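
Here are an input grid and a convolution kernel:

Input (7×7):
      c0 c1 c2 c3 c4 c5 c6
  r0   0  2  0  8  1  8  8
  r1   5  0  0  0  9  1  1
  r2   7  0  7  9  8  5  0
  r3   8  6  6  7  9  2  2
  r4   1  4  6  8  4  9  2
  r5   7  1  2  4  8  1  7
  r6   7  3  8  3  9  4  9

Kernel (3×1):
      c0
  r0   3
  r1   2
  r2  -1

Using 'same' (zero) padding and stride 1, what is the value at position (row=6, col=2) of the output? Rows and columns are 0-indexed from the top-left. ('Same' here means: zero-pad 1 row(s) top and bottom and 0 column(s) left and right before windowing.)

The receptive field on the zero-padded input at this output position is [2 / 8 / 0]. Elementwise product with the kernel and sum: 2·3 + 8·2 + 0·-1.

22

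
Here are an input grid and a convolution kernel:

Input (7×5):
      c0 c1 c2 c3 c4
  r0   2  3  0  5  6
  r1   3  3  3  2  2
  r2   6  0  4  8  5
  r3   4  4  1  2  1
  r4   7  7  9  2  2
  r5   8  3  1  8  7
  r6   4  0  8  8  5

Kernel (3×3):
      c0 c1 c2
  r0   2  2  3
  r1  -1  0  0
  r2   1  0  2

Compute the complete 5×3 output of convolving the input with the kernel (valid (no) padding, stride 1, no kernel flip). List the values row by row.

21 34 39
21 26 15
45 39 51
22 28 15
67 51 45

Output[0,0]: The receptive field on the input at this output position is [2 3 0 / 3 3 3 / 6 0 4]. Elementwise product with the kernel and sum: 2·2 + 3·2 + 0·3 + 3·-1 + 6·1 + 4·2.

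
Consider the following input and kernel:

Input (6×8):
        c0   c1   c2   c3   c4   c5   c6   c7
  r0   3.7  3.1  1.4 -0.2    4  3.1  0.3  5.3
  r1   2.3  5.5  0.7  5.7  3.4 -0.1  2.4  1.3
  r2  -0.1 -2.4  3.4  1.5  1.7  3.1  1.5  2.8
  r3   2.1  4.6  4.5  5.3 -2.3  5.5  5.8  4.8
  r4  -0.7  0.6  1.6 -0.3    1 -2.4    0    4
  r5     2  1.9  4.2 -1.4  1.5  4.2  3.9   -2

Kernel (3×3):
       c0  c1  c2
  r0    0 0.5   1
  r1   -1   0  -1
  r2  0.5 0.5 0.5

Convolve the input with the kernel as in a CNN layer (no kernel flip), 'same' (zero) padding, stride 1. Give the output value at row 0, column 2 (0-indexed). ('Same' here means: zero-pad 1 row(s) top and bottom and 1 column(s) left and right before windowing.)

3.05

The receptive field on the zero-padded input at this output position is [0 0 0 / 3.1 1.4 -0.2 / 5.5 0.7 5.7]. Elementwise product with the kernel and sum: 0·0.5 + 0·1 + 3.1·-1 + -0.2·-1 + 5.5·0.5 + 0.7·0.5 + 5.7·0.5.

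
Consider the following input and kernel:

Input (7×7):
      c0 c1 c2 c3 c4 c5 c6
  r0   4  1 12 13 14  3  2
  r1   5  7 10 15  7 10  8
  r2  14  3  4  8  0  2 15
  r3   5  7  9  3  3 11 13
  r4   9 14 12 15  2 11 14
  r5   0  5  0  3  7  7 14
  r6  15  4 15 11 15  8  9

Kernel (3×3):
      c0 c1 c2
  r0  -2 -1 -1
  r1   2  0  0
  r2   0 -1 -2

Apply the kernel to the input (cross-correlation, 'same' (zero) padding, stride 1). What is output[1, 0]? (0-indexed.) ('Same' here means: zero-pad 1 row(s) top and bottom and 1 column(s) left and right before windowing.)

-25

The receptive field on the zero-padded input at this output position is [0 4 1 / 0 5 7 / 0 14 3]. Elementwise product with the kernel and sum: 0·-2 + 4·-1 + 1·-1 + 0·2 + 14·-1 + 3·-2.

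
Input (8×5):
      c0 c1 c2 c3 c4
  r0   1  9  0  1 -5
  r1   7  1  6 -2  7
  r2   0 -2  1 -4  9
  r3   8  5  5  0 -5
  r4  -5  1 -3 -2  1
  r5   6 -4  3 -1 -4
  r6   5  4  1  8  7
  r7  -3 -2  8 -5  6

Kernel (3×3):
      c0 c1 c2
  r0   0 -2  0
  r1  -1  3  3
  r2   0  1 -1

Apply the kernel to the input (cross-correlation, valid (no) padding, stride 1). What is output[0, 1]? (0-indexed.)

16

The receptive field on the input at this output position is [9 0 1 / 1 6 -2 / -2 1 -4]. Elementwise product with the kernel and sum: 0·-2 + 1·-1 + 6·3 + -2·3 + 1·1 + -4·-1.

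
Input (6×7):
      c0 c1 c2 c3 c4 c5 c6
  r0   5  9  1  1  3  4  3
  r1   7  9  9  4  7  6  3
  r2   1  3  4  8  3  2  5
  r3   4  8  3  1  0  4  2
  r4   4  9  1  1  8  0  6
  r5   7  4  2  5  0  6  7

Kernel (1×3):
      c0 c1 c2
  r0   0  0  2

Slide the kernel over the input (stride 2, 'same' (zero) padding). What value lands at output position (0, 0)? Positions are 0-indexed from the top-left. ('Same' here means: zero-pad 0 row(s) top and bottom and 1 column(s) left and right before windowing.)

The receptive field on the zero-padded input at this output position is [0 5 9]. Elementwise product with the kernel and sum: 9·2.

18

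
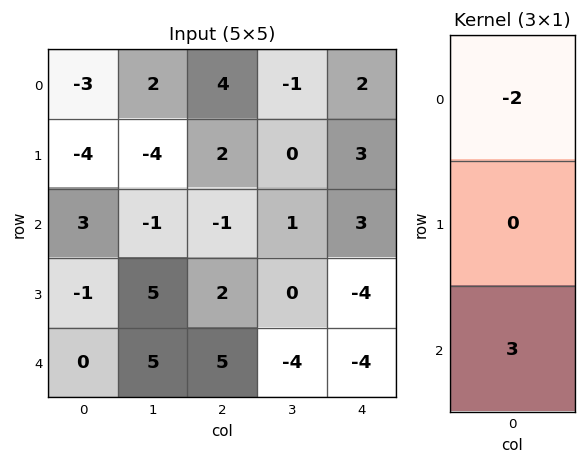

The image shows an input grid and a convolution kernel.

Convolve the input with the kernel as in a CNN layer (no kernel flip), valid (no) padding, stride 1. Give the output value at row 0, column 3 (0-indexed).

5

The receptive field on the input at this output position is [-1 / 0 / 1]. Elementwise product with the kernel and sum: -1·-2 + 1·3.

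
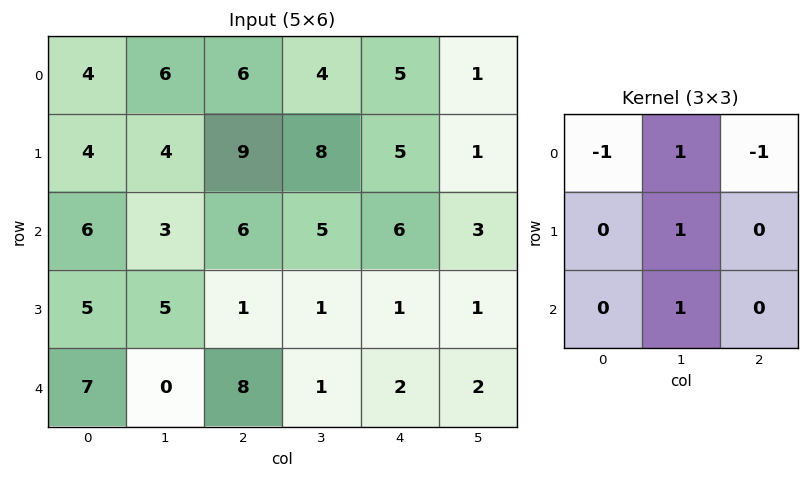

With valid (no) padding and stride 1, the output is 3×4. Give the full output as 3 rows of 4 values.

3 11 6 11
-1 4 0 3
-4 7 -5 1

Output[0,0]: The receptive field on the input at this output position is [4 6 6 / 4 4 9 / 6 3 6]. Elementwise product with the kernel and sum: 4·-1 + 6·1 + 6·-1 + 4·1 + 3·1.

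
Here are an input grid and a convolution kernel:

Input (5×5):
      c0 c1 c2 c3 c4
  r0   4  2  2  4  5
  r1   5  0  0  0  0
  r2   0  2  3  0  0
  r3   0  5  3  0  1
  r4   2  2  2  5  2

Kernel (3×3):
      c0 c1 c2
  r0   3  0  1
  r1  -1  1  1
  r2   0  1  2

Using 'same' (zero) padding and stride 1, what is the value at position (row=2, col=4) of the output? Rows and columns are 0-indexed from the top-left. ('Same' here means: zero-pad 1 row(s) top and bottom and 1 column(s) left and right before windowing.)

The receptive field on the zero-padded input at this output position is [0 0 0 / 0 0 0 / 0 1 0]. Elementwise product with the kernel and sum: 0·3 + 0·1 + 0·-1 + 0·1 + 0·1 + 1·1 + 0·2.

1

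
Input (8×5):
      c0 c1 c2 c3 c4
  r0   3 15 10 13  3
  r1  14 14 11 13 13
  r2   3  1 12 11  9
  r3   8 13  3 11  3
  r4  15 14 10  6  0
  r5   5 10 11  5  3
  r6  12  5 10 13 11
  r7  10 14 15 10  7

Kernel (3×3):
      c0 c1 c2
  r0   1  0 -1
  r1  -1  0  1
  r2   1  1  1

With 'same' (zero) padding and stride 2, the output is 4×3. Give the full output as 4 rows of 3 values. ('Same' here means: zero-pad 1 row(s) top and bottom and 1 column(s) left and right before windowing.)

43 36 13
8 38 16
16 20 13
19 52 9

Output[0,0]: The receptive field on the zero-padded input at this output position is [0 0 0 / 0 3 15 / 0 14 14]. Elementwise product with the kernel and sum: 0·1 + 0·-1 + 0·-1 + 15·1 + 0·1 + 14·1 + 14·1.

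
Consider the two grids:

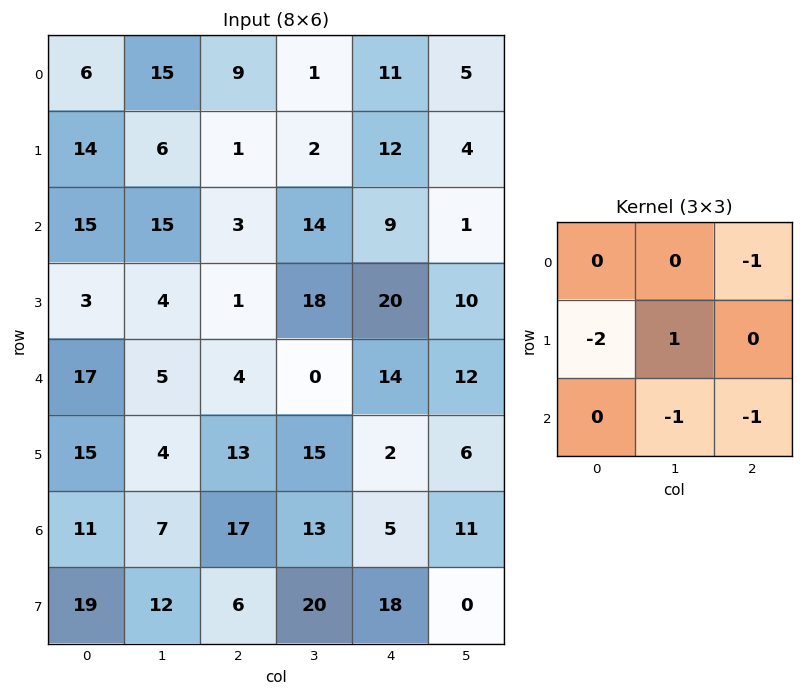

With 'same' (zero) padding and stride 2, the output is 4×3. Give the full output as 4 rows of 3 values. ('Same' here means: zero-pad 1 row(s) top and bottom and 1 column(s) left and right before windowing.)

Output[0,0]: The receptive field on the zero-padded input at this output position is [0 0 0 / 0 6 15 / 0 14 6]. Elementwise product with the kernel and sum: 0·-1 + 0·-2 + 6·1 + 14·-1 + 6·-1.
Output[0,1]: The receptive field on the zero-padded input at this output position is [0 0 0 / 15 9 1 / 6 1 2]. Elementwise product with the kernel and sum: 0·-1 + 15·-2 + 9·1 + 1·-1 + 2·-1.

-14 -24 -7
2 -48 -53
-6 -52 -4
-24 -38 -45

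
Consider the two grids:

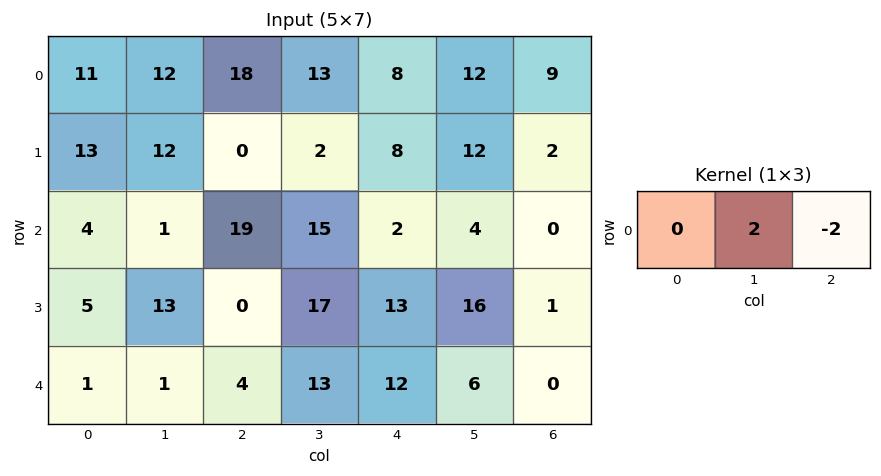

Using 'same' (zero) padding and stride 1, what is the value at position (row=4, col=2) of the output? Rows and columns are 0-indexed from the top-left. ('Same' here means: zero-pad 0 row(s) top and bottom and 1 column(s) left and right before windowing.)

-18

The receptive field on the zero-padded input at this output position is [1 4 13]. Elementwise product with the kernel and sum: 4·2 + 13·-2.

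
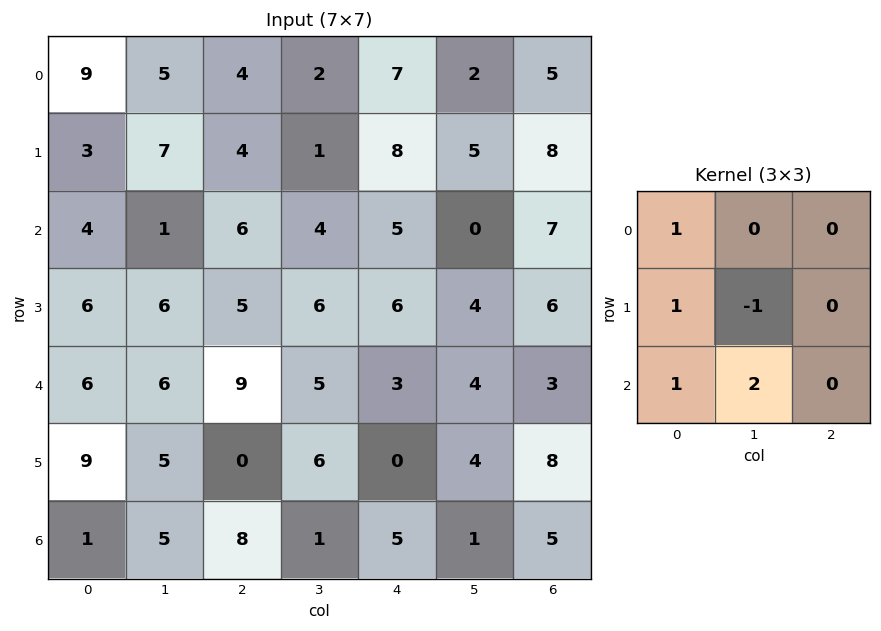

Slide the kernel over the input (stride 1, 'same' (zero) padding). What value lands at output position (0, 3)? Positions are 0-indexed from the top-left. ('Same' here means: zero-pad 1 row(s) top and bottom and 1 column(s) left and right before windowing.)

8

The receptive field on the zero-padded input at this output position is [0 0 0 / 4 2 7 / 4 1 8]. Elementwise product with the kernel and sum: 0·1 + 4·1 + 2·-1 + 4·1 + 1·2.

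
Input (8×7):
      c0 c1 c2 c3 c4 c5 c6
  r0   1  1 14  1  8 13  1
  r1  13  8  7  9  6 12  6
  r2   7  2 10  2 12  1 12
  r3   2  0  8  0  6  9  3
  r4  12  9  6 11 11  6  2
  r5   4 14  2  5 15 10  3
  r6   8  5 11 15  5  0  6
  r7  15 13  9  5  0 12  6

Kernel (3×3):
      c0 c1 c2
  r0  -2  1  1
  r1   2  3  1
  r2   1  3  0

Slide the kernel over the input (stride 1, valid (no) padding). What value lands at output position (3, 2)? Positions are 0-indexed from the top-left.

The receptive field on the input at this output position is [8 0 6 / 6 11 11 / 2 5 15]. Elementwise product with the kernel and sum: 8·-2 + 0·1 + 6·1 + 6·2 + 11·3 + 11·1 + 2·1 + 5·3.

63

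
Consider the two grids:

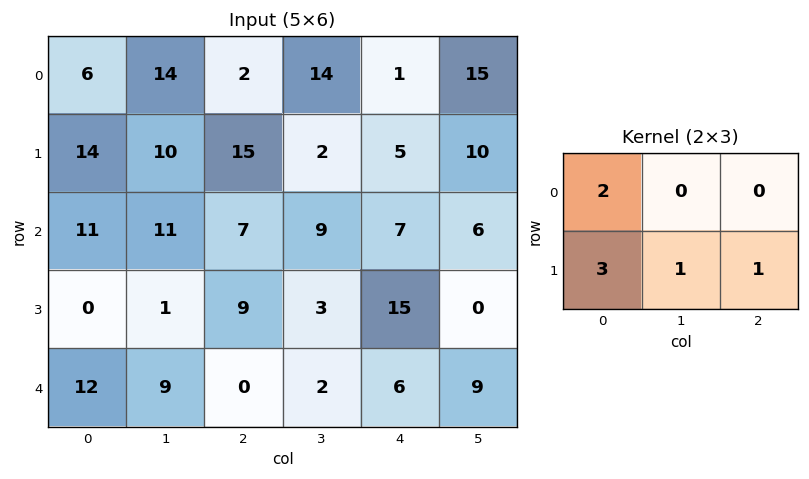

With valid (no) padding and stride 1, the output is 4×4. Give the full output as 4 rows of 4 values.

Output[0,0]: The receptive field on the input at this output position is [6 14 2 / 14 10 15]. Elementwise product with the kernel and sum: 6·2 + 14·3 + 10·1 + 15·1.
Output[0,1]: The receptive field on the input at this output position is [14 2 14 / 10 15 2]. Elementwise product with the kernel and sum: 14·2 + 10·3 + 15·1 + 2·1.

79 75 56 49
79 69 67 44
32 37 59 42
45 31 26 27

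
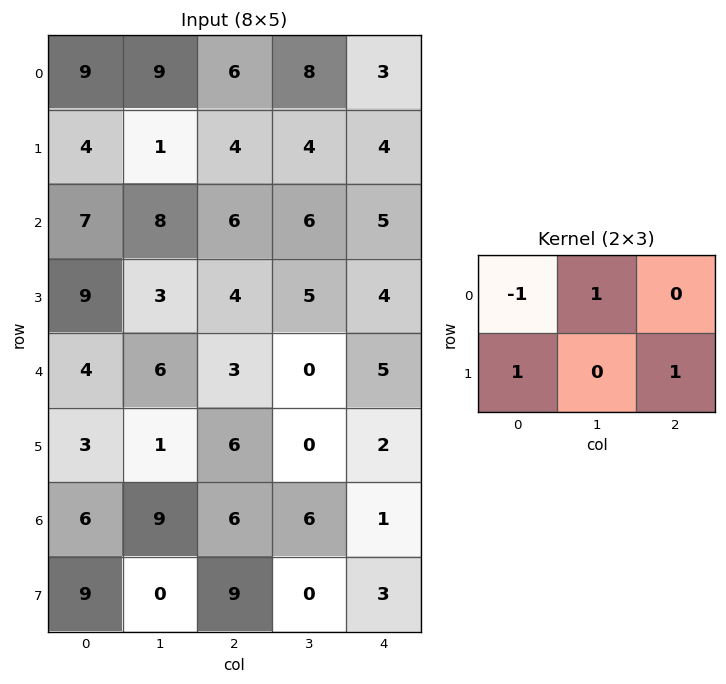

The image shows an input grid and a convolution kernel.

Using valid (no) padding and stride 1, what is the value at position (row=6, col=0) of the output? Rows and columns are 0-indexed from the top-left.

21

The receptive field on the input at this output position is [6 9 6 / 9 0 9]. Elementwise product with the kernel and sum: 6·-1 + 9·1 + 9·1 + 9·1.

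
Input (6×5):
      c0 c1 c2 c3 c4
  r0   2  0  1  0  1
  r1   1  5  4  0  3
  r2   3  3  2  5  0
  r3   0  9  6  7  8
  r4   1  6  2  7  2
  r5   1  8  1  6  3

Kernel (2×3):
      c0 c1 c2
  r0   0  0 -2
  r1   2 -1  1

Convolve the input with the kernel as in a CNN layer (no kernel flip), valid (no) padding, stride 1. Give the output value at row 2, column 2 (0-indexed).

13

The receptive field on the input at this output position is [2 5 0 / 6 7 8]. Elementwise product with the kernel and sum: 0·-2 + 6·2 + 7·-1 + 8·1.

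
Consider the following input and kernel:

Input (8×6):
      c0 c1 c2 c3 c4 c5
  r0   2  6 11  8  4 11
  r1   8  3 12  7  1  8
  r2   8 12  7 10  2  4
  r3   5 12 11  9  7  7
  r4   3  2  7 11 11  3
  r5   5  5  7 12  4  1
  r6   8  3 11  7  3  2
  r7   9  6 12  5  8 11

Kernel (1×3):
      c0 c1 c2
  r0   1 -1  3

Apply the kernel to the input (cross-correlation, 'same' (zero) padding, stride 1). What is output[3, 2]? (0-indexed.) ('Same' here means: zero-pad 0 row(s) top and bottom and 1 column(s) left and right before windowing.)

28

The receptive field on the zero-padded input at this output position is [12 11 9]. Elementwise product with the kernel and sum: 12·1 + 11·-1 + 9·3.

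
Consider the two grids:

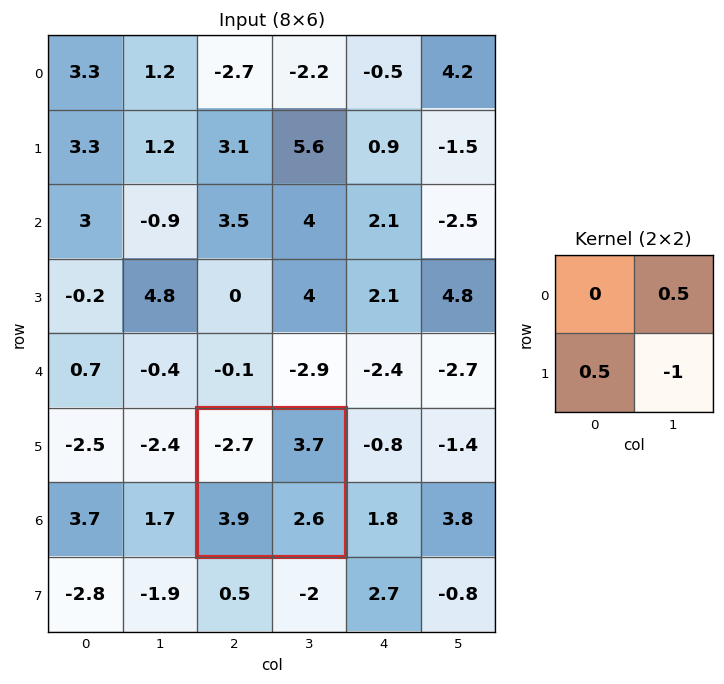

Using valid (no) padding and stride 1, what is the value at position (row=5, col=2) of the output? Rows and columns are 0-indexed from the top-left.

1.2

The receptive field on the input at this output position is [-2.7 3.7 / 3.9 2.6]. Elementwise product with the kernel and sum: 3.7·0.5 + 3.9·0.5 + 2.6·-1.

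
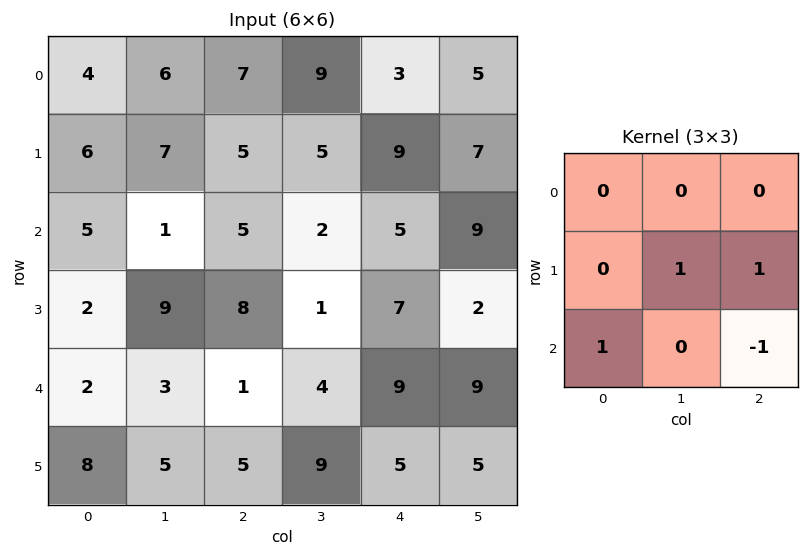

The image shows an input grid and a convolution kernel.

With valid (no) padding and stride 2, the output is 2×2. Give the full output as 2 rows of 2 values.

Output[0,0]: The receptive field on the input at this output position is [4 6 7 / 6 7 5 / 5 1 5]. Elementwise product with the kernel and sum: 7·1 + 5·1 + 5·1 + 5·-1.
Output[0,1]: The receptive field on the input at this output position is [7 9 3 / 5 5 9 / 5 2 5]. Elementwise product with the kernel and sum: 5·1 + 9·1 + 5·1 + 5·-1.

12 14
18 0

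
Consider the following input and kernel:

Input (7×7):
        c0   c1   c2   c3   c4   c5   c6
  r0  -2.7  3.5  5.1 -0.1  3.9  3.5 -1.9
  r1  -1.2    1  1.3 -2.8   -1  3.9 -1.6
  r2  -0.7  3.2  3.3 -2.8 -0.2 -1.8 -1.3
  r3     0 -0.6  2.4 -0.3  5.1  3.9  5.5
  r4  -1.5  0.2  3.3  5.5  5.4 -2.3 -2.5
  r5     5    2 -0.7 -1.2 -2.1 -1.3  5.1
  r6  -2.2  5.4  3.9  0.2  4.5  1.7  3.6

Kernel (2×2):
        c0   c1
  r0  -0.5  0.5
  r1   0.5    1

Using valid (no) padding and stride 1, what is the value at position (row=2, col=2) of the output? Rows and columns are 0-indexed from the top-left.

The receptive field on the input at this output position is [3.3 -2.8 / 2.4 -0.3]. Elementwise product with the kernel and sum: 3.3·-0.5 + -2.8·0.5 + 2.4·0.5 + -0.3·1.

-2.15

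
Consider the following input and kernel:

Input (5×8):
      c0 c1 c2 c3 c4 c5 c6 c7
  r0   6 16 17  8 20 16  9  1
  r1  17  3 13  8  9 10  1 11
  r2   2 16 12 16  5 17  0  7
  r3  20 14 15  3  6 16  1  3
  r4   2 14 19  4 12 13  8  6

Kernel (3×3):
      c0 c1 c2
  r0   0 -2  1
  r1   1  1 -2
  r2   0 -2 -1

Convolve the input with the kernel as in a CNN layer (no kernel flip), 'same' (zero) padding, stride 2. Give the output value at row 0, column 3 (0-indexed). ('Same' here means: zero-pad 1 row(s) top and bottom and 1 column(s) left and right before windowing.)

The receptive field on the zero-padded input at this output position is [0 0 0 / 16 9 1 / 10 1 11]. Elementwise product with the kernel and sum: 0·-2 + 0·1 + 16·1 + 9·1 + 1·-2 + 1·-2 + 11·-1.

10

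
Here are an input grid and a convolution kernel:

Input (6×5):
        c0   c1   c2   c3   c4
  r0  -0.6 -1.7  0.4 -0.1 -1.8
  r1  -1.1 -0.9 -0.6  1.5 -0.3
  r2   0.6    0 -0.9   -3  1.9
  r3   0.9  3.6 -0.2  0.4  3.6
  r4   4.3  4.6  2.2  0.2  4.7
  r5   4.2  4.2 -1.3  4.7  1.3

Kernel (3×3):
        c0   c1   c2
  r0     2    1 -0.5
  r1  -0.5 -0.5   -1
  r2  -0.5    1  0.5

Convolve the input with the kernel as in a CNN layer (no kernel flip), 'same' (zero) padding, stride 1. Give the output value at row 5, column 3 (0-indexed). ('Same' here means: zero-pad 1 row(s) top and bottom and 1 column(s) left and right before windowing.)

-0.75

The receptive field on the zero-padded input at this output position is [2.2 0.2 4.7 / -1.3 4.7 1.3 / 0 0 0]. Elementwise product with the kernel and sum: 2.2·2 + 0.2·1 + 4.7·-0.5 + -1.3·-0.5 + 4.7·-0.5 + 1.3·-1 + 0·-0.5 + 0·1 + 0·0.5.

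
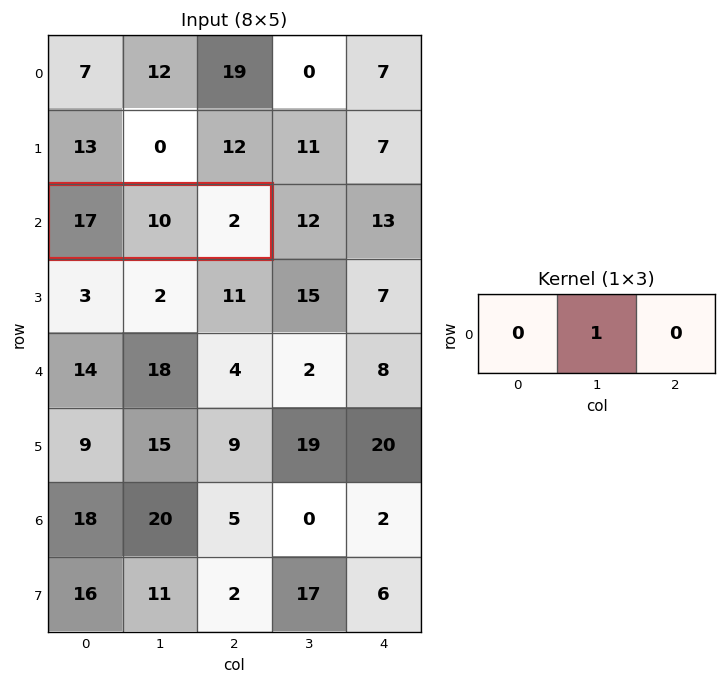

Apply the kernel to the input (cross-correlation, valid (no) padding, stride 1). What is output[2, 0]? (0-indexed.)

10

The receptive field on the input at this output position is [17 10 2]. Elementwise product with the kernel and sum: 10·1.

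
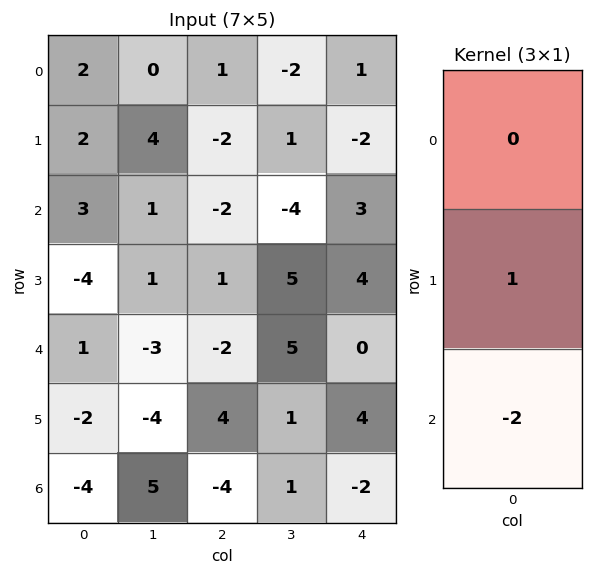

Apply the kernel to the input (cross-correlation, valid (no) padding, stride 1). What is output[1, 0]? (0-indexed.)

The receptive field on the input at this output position is [2 / 3 / -4]. Elementwise product with the kernel and sum: 3·1 + -4·-2.

11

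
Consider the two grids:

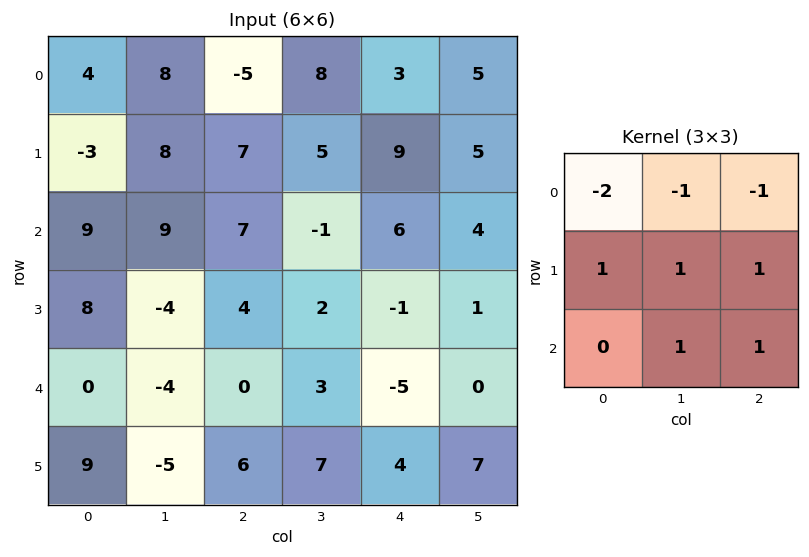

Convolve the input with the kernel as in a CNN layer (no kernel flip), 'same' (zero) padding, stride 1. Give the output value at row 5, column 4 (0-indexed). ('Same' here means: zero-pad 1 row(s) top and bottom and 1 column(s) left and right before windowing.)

The receptive field on the zero-padded input at this output position is [3 -5 0 / 7 4 7 / 0 0 0]. Elementwise product with the kernel and sum: 3·-2 + -5·-1 + 0·-1 + 7·1 + 4·1 + 7·1 + 0·1 + 0·1.

17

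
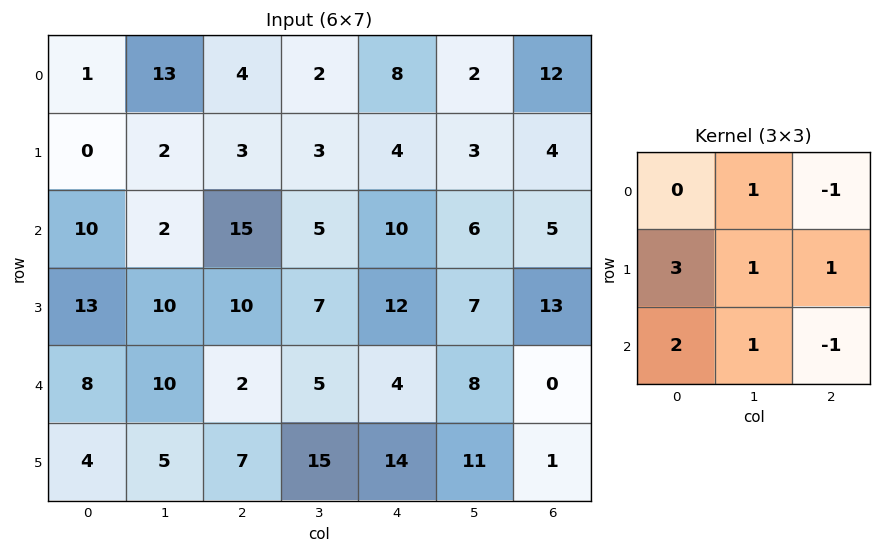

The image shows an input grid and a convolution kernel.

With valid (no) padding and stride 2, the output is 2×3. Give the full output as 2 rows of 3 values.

21 35 30
70 49 73

Output[0,0]: The receptive field on the input at this output position is [1 13 4 / 0 2 3 / 10 2 15]. Elementwise product with the kernel and sum: 13·1 + 4·-1 + 0·3 + 2·1 + 3·1 + 10·2 + 2·1 + 15·-1.
Output[0,1]: The receptive field on the input at this output position is [4 2 8 / 3 3 4 / 15 5 10]. Elementwise product with the kernel and sum: 2·1 + 8·-1 + 3·3 + 3·1 + 4·1 + 15·2 + 5·1 + 10·-1.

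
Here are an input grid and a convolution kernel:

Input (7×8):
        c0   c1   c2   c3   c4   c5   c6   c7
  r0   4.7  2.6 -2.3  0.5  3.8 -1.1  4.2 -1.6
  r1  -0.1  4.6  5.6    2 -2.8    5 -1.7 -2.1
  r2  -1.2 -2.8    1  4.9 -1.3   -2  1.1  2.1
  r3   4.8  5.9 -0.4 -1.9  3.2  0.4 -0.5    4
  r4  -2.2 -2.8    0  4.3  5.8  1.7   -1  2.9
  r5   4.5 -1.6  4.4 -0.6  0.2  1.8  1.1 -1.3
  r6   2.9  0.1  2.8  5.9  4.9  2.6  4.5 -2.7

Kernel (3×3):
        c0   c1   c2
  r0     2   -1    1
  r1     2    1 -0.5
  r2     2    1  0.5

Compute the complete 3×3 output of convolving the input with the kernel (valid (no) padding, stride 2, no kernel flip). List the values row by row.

Output[0,0]: The receptive field on the input at this output position is [4.7 2.6 -2.3 / -0.1 4.6 5.6 / -1.2 -2.8 1]. Elementwise product with the kernel and sum: 4.7·2 + 2.6·-1 + -2.3·1 + -0.1·2 + 4.6·1 + 5.6·-0.5 + -1.2·2 + -2.8·1 + 1·0.5.

1.4 19.55 9.1
9.9 -1.3 20.35
10.9 23.55 25.2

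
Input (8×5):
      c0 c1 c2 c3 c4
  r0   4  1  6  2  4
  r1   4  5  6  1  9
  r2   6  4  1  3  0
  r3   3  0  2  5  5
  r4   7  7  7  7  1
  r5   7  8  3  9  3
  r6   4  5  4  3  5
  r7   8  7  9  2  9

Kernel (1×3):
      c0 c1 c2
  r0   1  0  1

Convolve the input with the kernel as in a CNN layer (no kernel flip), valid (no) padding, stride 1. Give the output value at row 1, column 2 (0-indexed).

15

The receptive field on the input at this output position is [6 1 9]. Elementwise product with the kernel and sum: 6·1 + 9·1.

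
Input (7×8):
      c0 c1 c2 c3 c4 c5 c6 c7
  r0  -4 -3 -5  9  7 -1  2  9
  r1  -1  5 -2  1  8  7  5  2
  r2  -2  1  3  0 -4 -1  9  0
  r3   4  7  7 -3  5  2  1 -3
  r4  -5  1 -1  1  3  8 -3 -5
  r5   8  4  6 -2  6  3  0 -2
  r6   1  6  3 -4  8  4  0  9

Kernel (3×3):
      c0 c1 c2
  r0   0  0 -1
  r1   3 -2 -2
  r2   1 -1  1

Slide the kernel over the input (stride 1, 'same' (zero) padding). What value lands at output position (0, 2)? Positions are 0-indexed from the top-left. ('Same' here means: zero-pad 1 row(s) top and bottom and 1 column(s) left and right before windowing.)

The receptive field on the zero-padded input at this output position is [0 0 0 / -3 -5 9 / 5 -2 1]. Elementwise product with the kernel and sum: 0·-1 + -3·3 + -5·-2 + 9·-2 + 5·1 + -2·-1 + 1·1.

-9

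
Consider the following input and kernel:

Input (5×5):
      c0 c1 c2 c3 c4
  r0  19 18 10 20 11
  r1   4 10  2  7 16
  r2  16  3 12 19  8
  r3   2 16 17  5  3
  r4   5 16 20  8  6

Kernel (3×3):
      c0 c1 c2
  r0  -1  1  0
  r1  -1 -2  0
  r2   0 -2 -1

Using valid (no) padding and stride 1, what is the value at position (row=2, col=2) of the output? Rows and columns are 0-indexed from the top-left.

The receptive field on the input at this output position is [12 19 8 / 17 5 3 / 20 8 6]. Elementwise product with the kernel and sum: 12·-1 + 19·1 + 17·-1 + 5·-2 + 8·-2 + 6·-1.

-42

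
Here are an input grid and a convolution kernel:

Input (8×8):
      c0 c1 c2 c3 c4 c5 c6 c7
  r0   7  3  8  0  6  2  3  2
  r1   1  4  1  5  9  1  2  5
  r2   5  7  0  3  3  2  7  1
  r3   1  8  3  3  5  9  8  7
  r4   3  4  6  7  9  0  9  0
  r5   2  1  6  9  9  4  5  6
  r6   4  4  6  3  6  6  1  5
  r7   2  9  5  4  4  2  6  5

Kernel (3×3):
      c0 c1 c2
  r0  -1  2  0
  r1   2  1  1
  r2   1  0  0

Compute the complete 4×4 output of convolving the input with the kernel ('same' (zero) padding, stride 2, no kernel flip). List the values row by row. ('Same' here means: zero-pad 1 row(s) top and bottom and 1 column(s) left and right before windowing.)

Output[0,0]: The receptive field on the zero-padded input at this output position is [0 0 0 / 0 7 3 / 0 1 4]. Elementwise product with the kernel and sum: 0·-1 + 0·2 + 0·2 + 7·1 + 3·1 + 0·1.

10 18 13 10
14 23 27 24
9 20 39 20
12 37 31 26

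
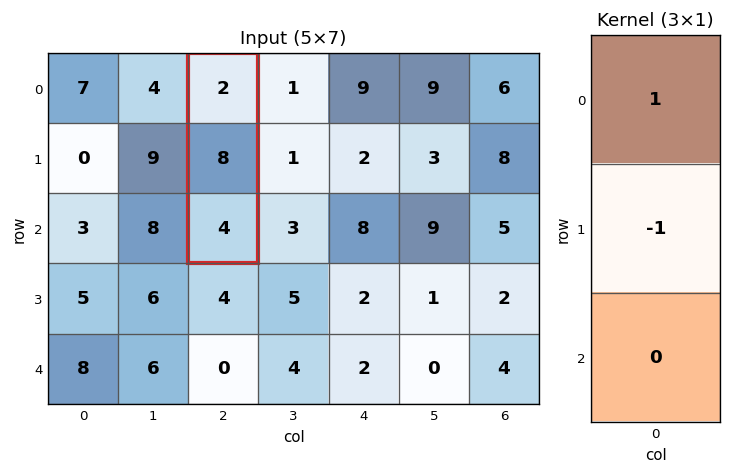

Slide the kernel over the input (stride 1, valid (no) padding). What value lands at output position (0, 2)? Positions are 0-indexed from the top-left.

-6

The receptive field on the input at this output position is [2 / 8 / 4]. Elementwise product with the kernel and sum: 2·1 + 8·-1.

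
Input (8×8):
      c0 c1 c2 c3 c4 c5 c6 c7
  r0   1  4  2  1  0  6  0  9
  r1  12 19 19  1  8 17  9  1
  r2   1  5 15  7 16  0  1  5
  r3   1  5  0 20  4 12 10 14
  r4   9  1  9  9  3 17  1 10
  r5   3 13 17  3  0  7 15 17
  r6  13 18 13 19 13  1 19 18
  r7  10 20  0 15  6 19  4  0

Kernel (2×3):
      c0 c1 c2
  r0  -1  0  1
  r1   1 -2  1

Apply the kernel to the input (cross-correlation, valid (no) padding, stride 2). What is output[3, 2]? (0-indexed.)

-22

The receptive field on the input at this output position is [13 1 19 / 6 19 4]. Elementwise product with the kernel and sum: 13·-1 + 19·1 + 6·1 + 19·-2 + 4·1.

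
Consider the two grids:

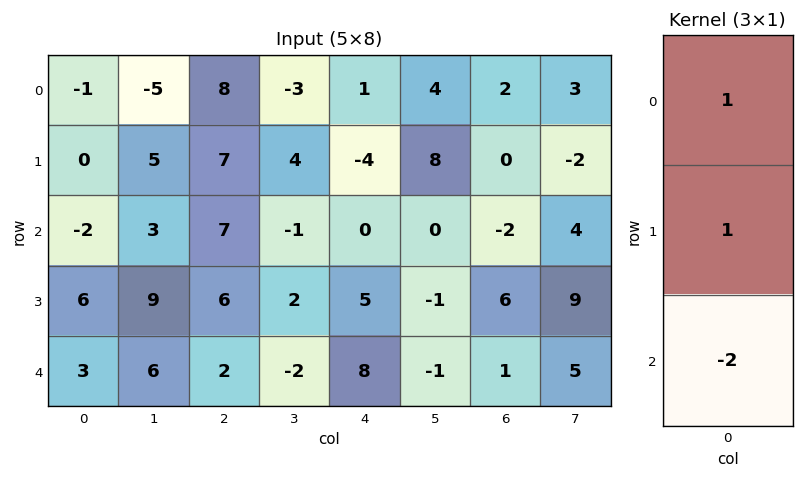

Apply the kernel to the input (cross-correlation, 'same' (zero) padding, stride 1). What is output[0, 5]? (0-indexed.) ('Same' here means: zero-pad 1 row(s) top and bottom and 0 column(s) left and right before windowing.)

The receptive field on the zero-padded input at this output position is [0 / 4 / 8]. Elementwise product with the kernel and sum: 0·1 + 4·1 + 8·-2.

-12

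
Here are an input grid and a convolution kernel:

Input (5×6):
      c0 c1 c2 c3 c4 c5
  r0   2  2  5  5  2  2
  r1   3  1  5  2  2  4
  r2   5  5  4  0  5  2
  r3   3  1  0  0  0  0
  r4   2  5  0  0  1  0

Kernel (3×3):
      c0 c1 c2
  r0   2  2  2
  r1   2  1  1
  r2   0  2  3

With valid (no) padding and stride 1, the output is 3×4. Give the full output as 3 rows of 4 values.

52 41 53 44
39 30 31 23
45 20 21 16

Output[0,0]: The receptive field on the input at this output position is [2 2 5 / 3 1 5 / 5 5 4]. Elementwise product with the kernel and sum: 2·2 + 2·2 + 5·2 + 3·2 + 1·1 + 5·1 + 5·2 + 4·3.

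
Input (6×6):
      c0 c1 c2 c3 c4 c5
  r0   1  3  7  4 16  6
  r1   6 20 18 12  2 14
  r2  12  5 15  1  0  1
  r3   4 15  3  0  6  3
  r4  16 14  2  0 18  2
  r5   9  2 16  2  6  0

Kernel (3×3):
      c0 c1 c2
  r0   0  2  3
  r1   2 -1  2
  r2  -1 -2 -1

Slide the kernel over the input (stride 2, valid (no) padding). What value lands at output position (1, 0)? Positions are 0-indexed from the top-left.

8

The receptive field on the input at this output position is [12 5 15 / 4 15 3 / 16 14 2]. Elementwise product with the kernel and sum: 5·2 + 15·3 + 4·2 + 15·-1 + 3·2 + 16·-1 + 14·-2 + 2·-1.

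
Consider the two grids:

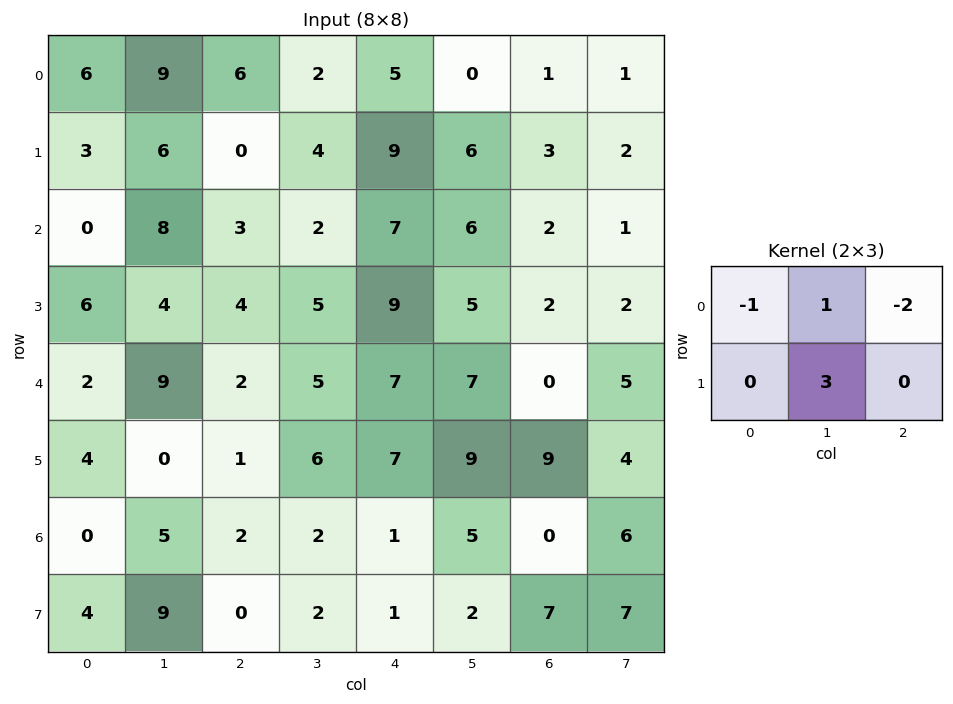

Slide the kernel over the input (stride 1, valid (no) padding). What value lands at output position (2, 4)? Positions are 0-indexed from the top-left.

10

The receptive field on the input at this output position is [7 6 2 / 9 5 2]. Elementwise product with the kernel and sum: 7·-1 + 6·1 + 2·-2 + 5·3.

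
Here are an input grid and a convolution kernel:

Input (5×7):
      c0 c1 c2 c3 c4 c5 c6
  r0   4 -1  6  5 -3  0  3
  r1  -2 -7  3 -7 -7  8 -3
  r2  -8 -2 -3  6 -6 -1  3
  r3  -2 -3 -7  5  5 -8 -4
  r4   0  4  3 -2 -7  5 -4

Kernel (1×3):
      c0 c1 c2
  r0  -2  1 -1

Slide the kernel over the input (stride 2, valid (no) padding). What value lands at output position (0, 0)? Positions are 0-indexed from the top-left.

The receptive field on the input at this output position is [4 -1 6]. Elementwise product with the kernel and sum: 4·-2 + -1·1 + 6·-1.

-15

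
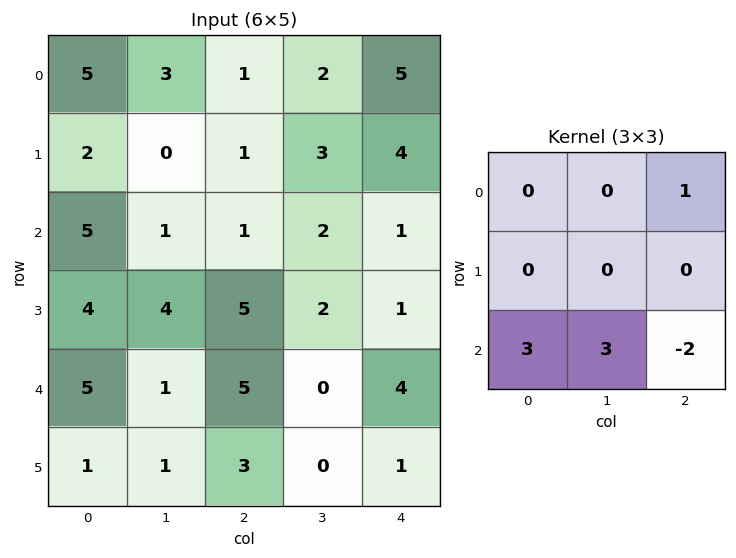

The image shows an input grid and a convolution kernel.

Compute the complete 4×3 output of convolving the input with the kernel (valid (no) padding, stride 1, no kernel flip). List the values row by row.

17 4 12
15 26 23
9 20 8
5 14 8

Output[0,0]: The receptive field on the input at this output position is [5 3 1 / 2 0 1 / 5 1 1]. Elementwise product with the kernel and sum: 1·1 + 5·3 + 1·3 + 1·-2.
Output[0,1]: The receptive field on the input at this output position is [3 1 2 / 0 1 3 / 1 1 2]. Elementwise product with the kernel and sum: 2·1 + 1·3 + 1·3 + 2·-2.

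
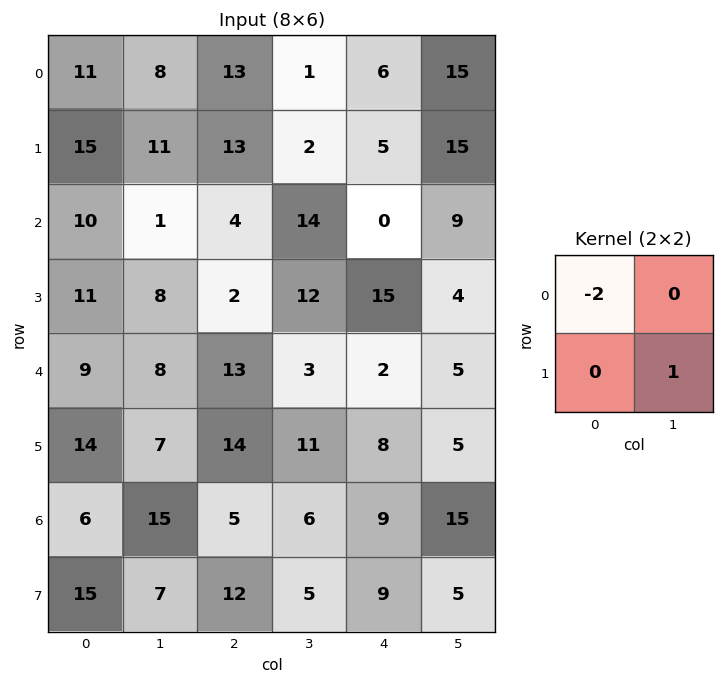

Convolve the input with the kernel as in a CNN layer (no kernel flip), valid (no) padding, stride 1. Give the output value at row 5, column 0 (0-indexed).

-13

The receptive field on the input at this output position is [14 7 / 6 15]. Elementwise product with the kernel and sum: 14·-2 + 15·1.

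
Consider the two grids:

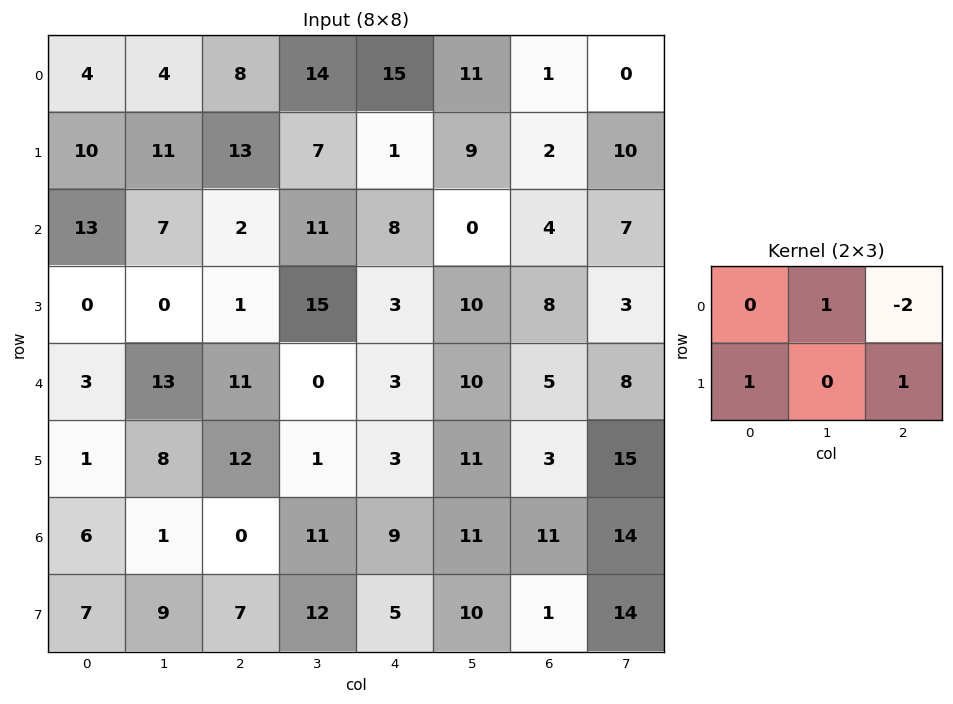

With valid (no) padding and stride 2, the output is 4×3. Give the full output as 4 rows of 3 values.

11 -2 12
4 -1 3
4 9 6
15 5 -5

Output[0,0]: The receptive field on the input at this output position is [4 4 8 / 10 11 13]. Elementwise product with the kernel and sum: 4·1 + 8·-2 + 10·1 + 13·1.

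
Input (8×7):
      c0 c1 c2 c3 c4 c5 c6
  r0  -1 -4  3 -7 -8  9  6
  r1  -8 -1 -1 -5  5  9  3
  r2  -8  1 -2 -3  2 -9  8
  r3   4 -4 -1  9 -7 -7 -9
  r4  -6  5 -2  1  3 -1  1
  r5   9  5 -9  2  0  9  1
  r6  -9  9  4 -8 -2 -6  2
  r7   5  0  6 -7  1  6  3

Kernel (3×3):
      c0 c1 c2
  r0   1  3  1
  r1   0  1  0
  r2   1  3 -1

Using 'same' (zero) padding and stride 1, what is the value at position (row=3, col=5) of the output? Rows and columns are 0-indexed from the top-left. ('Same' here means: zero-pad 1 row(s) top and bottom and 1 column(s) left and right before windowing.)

The receptive field on the zero-padded input at this output position is [2 -9 8 / -7 -7 -9 / 3 -1 1]. Elementwise product with the kernel and sum: 2·1 + -9·3 + 8·1 + -7·1 + 3·1 + -1·3 + 1·-1.

-25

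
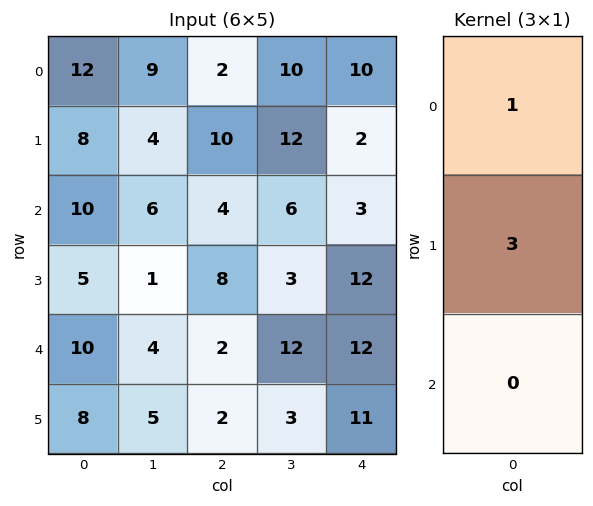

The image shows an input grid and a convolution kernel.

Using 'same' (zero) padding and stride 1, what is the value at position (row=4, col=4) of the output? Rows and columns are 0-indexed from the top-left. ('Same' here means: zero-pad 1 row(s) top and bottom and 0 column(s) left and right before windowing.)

48

The receptive field on the zero-padded input at this output position is [12 / 12 / 11]. Elementwise product with the kernel and sum: 12·1 + 12·3.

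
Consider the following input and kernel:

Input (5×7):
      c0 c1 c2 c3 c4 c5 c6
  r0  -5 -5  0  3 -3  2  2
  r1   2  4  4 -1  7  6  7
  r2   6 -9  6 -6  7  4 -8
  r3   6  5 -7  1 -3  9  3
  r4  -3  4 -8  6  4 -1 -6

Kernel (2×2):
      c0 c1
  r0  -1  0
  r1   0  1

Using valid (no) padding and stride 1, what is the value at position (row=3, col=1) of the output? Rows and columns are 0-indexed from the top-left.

The receptive field on the input at this output position is [5 -7 / 4 -8]. Elementwise product with the kernel and sum: 5·-1 + -8·1.

-13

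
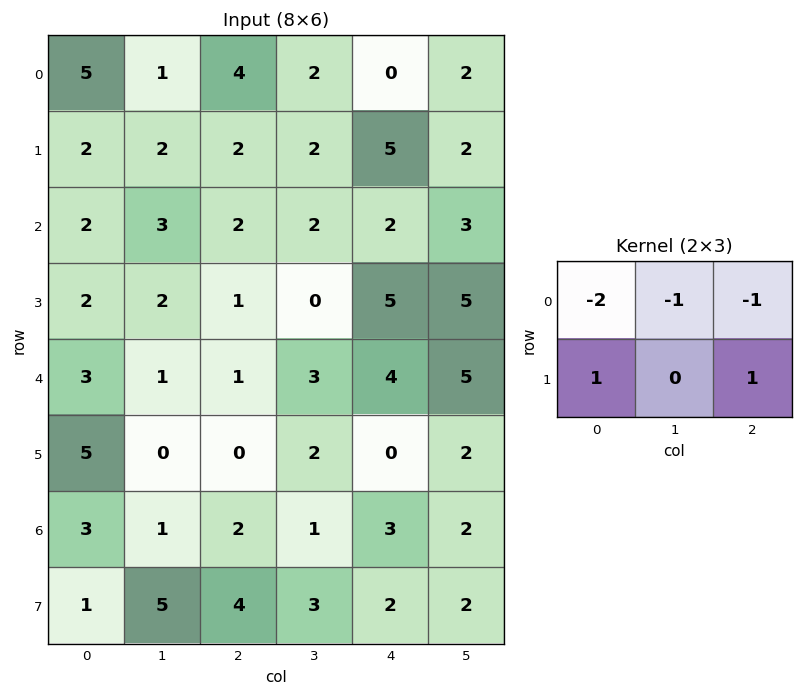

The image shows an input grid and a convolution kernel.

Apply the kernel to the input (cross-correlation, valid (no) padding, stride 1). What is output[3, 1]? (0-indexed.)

-1

The receptive field on the input at this output position is [2 1 0 / 1 1 3]. Elementwise product with the kernel and sum: 2·-2 + 1·-1 + 0·-1 + 1·1 + 3·1.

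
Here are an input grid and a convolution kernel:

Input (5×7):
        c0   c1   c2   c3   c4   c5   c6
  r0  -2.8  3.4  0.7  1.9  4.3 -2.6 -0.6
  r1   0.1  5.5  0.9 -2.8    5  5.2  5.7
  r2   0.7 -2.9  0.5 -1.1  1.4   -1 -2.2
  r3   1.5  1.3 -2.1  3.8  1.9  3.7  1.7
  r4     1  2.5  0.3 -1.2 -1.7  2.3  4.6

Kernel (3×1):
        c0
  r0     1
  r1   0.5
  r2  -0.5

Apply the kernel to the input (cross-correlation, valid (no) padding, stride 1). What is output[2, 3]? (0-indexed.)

The receptive field on the input at this output position is [-1.1 / 3.8 / -1.2]. Elementwise product with the kernel and sum: -1.1·1 + 3.8·0.5 + -1.2·-0.5.

1.4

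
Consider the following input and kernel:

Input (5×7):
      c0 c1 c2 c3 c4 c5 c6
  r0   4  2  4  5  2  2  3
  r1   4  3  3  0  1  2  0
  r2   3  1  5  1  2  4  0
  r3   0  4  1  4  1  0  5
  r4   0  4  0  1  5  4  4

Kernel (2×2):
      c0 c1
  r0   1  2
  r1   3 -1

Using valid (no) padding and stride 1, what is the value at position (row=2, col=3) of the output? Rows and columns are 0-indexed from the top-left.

16

The receptive field on the input at this output position is [1 2 / 4 1]. Elementwise product with the kernel and sum: 1·1 + 2·2 + 4·3 + 1·-1.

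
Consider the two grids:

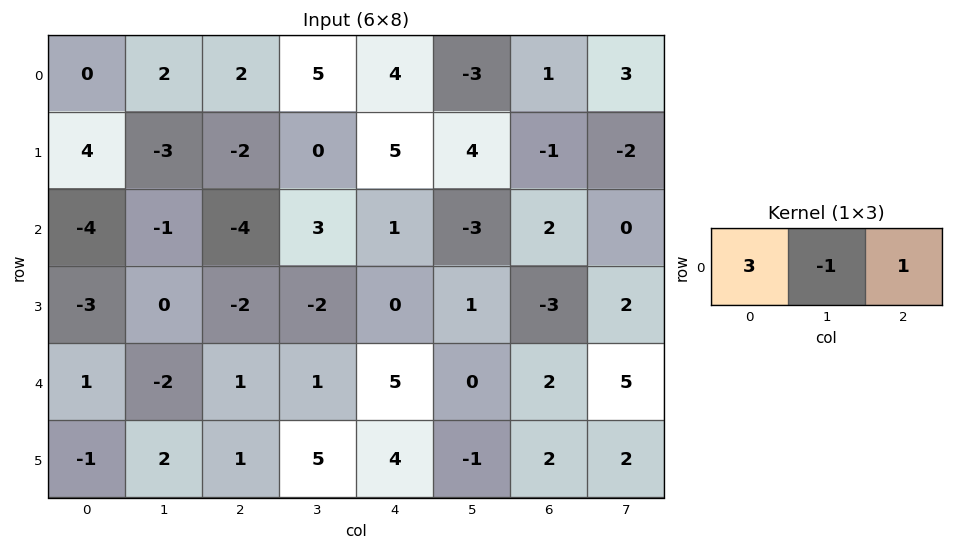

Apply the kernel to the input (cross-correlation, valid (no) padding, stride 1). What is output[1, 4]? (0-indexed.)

The receptive field on the input at this output position is [5 4 -1]. Elementwise product with the kernel and sum: 5·3 + 4·-1 + -1·1.

10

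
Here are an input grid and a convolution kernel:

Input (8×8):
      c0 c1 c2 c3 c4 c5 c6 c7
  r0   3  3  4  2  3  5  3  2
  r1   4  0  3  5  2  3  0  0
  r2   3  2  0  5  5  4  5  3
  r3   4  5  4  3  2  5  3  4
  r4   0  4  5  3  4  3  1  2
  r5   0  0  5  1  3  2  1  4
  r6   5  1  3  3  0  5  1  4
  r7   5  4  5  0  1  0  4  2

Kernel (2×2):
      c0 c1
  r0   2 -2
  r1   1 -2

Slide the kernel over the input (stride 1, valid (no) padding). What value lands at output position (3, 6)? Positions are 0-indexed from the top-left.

-5

The receptive field on the input at this output position is [3 4 / 1 2]. Elementwise product with the kernel and sum: 3·2 + 4·-2 + 1·1 + 2·-2.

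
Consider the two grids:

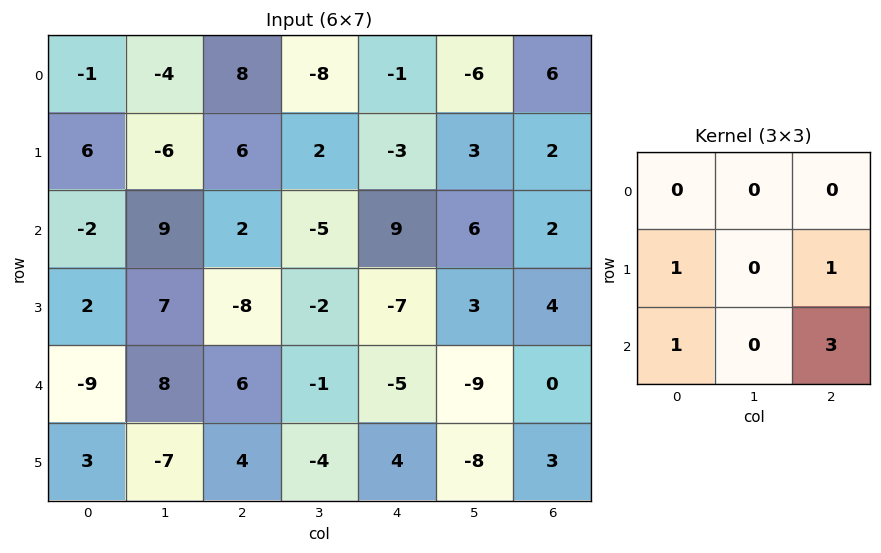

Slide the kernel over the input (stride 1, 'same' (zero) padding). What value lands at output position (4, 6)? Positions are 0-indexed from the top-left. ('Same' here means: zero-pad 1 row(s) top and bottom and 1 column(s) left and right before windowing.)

-17

The receptive field on the zero-padded input at this output position is [3 4 0 / -9 0 0 / -8 3 0]. Elementwise product with the kernel and sum: -9·1 + 0·1 + -8·1 + 0·3.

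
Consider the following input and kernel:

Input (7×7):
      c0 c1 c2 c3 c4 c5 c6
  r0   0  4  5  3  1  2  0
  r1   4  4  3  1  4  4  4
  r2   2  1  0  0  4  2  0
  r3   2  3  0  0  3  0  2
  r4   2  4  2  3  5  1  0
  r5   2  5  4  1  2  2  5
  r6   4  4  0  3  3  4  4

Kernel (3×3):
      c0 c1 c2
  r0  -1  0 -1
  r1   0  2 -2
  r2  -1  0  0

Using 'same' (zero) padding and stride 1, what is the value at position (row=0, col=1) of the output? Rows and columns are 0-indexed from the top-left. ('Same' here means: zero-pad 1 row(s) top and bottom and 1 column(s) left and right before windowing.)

-6

The receptive field on the zero-padded input at this output position is [0 0 0 / 0 4 5 / 4 4 3]. Elementwise product with the kernel and sum: 0·-1 + 0·-1 + 4·2 + 5·-2 + 4·-1.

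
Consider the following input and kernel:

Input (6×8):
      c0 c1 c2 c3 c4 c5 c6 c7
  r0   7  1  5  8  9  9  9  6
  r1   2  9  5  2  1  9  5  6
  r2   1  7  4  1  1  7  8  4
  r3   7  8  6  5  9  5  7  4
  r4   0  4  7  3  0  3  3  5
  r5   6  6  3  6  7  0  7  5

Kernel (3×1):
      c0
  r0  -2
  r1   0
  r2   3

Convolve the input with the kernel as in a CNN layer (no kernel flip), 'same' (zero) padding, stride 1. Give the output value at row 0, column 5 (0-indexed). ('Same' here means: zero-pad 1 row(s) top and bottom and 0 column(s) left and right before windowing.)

27

The receptive field on the zero-padded input at this output position is [0 / 9 / 9]. Elementwise product with the kernel and sum: 0·-2 + 9·3.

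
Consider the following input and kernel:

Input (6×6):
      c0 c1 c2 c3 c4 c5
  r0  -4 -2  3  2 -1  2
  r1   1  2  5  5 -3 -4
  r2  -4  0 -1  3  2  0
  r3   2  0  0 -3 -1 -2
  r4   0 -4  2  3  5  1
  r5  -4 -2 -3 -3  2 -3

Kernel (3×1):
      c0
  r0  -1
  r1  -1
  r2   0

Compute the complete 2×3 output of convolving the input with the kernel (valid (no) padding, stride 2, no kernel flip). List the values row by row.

Output[0,0]: The receptive field on the input at this output position is [-4 / 1 / -4]. Elementwise product with the kernel and sum: -4·-1 + 1·-1.

3 -8 4
2 1 -1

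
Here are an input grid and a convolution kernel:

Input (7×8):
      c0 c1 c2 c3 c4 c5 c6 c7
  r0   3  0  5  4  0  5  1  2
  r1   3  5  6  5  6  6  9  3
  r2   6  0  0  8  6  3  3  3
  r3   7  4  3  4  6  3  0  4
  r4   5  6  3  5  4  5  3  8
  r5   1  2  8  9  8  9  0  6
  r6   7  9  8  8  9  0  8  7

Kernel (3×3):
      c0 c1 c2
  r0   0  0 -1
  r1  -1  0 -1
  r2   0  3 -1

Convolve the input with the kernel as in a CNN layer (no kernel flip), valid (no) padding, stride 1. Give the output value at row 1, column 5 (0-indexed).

The receptive field on the input at this output position is [6 9 3 / 3 3 3 / 3 0 4]. Elementwise product with the kernel and sum: 3·-1 + 3·-1 + 3·-1 + 0·3 + 4·-1.

-13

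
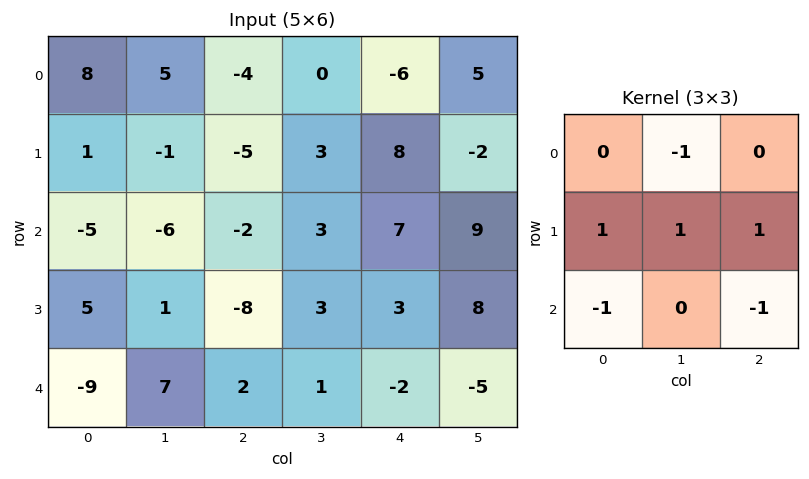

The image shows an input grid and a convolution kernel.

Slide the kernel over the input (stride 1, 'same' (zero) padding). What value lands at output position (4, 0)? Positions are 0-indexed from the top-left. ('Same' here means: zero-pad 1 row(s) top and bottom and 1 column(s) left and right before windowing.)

The receptive field on the zero-padded input at this output position is [0 5 1 / 0 -9 7 / 0 0 0]. Elementwise product with the kernel and sum: 5·-1 + 0·1 + -9·1 + 7·1 + 0·-1 + 0·-1.

-7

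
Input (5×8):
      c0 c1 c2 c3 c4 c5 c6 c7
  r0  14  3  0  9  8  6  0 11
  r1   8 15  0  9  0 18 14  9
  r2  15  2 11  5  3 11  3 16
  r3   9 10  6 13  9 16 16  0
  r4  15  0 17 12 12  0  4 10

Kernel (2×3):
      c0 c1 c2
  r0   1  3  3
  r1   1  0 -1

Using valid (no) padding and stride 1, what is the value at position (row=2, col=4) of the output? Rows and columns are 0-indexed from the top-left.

The receptive field on the input at this output position is [3 11 3 / 9 16 16]. Elementwise product with the kernel and sum: 3·1 + 11·3 + 3·3 + 9·1 + 16·-1.

38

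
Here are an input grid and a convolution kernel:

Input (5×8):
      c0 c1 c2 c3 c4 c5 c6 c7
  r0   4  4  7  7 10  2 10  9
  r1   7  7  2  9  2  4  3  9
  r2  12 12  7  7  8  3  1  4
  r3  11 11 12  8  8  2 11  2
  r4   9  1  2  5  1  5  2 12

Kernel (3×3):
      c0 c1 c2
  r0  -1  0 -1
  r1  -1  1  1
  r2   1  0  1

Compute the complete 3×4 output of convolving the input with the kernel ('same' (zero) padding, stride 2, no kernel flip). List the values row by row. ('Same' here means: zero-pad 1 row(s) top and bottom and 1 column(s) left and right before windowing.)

Output[0,0]: The receptive field on the zero-padded input at this output position is [0 0 0 / 0 4 4 / 0 7 7]. Elementwise product with the kernel and sum: 0·-1 + 0·-1 + 0·-1 + 4·1 + 4·1 + 0·1 + 7·1.

15 26 18 30
28 5 1 -7
-1 -13 -9 5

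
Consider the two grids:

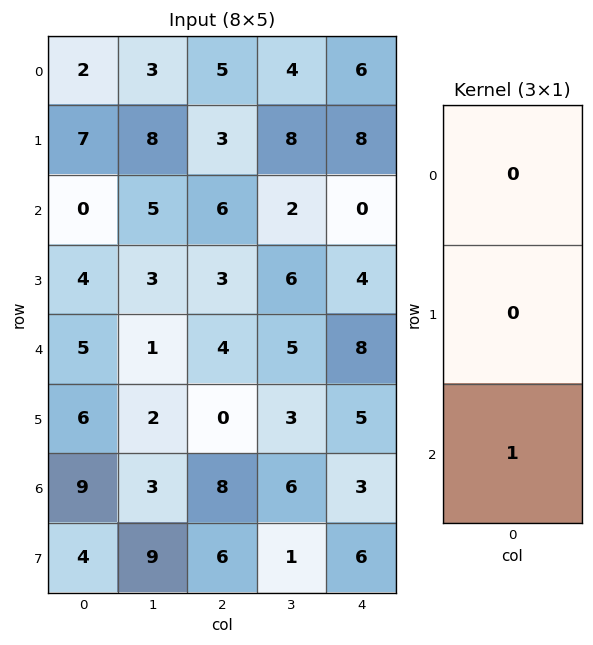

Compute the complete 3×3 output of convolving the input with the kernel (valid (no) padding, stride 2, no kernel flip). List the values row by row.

Output[0,0]: The receptive field on the input at this output position is [2 / 7 / 0]. Elementwise product with the kernel and sum: 0·1.

0 6 0
5 4 8
9 8 3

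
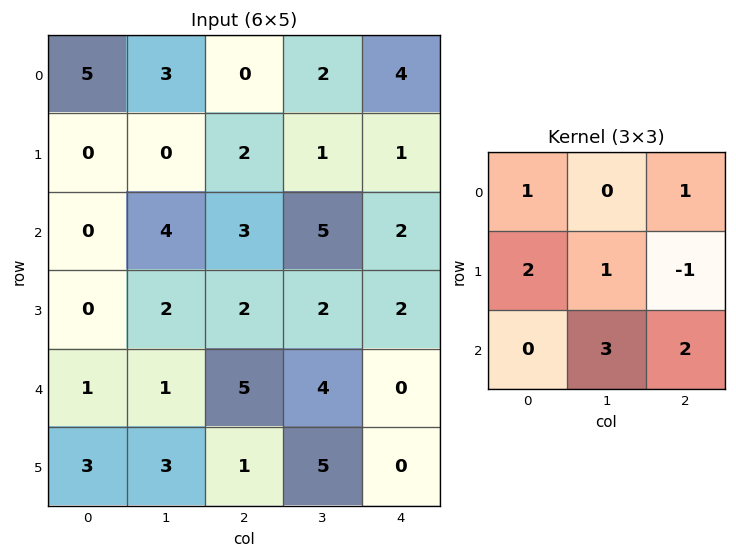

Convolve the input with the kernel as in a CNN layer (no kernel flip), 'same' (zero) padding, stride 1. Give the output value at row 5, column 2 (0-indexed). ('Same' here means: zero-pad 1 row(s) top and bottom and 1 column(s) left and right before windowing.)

7

The receptive field on the zero-padded input at this output position is [1 5 4 / 3 1 5 / 0 0 0]. Elementwise product with the kernel and sum: 1·1 + 4·1 + 3·2 + 1·1 + 5·-1 + 0·3 + 0·2.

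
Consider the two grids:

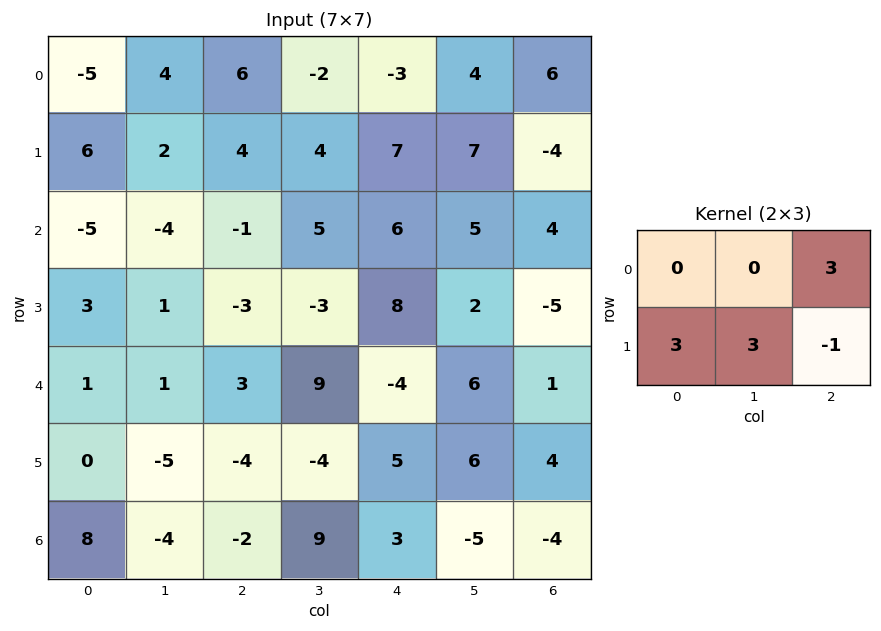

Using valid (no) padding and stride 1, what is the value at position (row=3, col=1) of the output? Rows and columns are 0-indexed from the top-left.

-6

The receptive field on the input at this output position is [1 -3 -3 / 1 3 9]. Elementwise product with the kernel and sum: -3·3 + 1·3 + 3·3 + 9·-1.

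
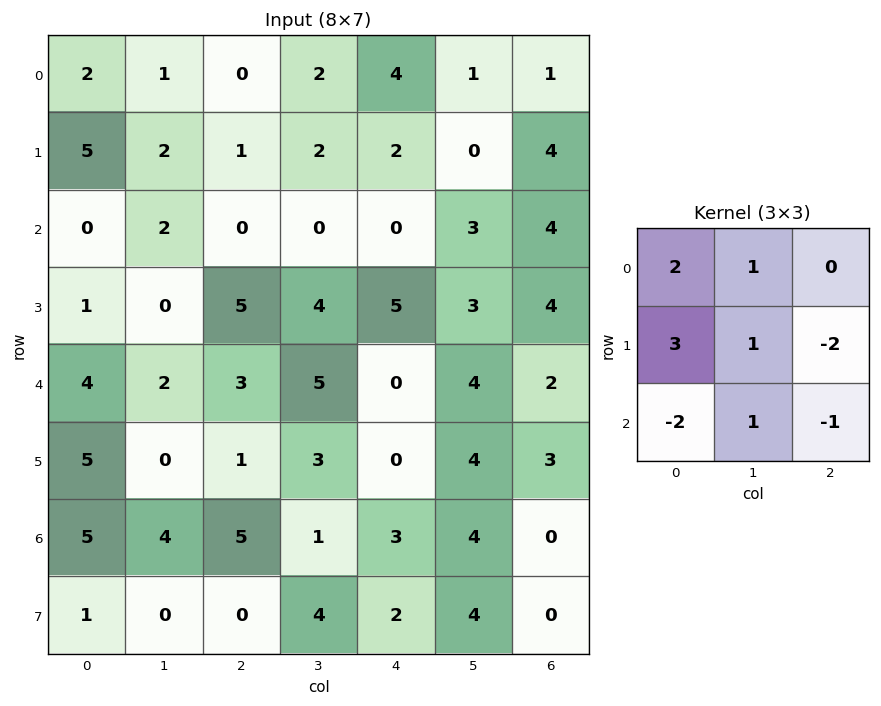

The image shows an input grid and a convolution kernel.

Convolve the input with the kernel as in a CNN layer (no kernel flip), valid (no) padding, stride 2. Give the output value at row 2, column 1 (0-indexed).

The receptive field on the input at this output position is [3 5 0 / 1 3 0 / 5 1 3]. Elementwise product with the kernel and sum: 3·2 + 5·1 + 1·3 + 3·1 + 0·-2 + 5·-2 + 1·1 + 3·-1.

5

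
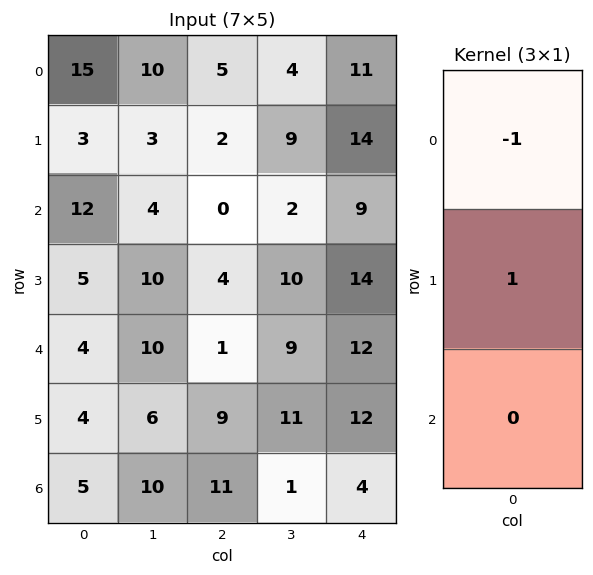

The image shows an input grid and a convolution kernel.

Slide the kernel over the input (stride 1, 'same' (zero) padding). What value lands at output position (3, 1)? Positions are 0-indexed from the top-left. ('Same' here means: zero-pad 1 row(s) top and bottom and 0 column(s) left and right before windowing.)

The receptive field on the zero-padded input at this output position is [4 / 10 / 10]. Elementwise product with the kernel and sum: 4·-1 + 10·1.

6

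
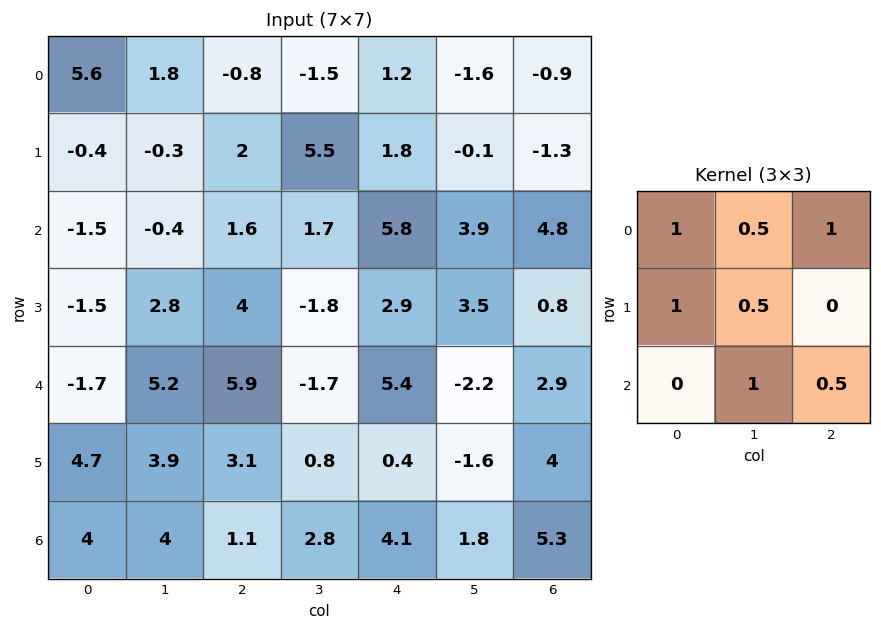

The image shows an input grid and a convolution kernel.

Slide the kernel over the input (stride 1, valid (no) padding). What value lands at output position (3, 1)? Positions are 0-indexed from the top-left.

The receptive field on the input at this output position is [2.8 4 -1.8 / 5.2 5.9 -1.7 / 3.9 3.1 0.8]. Elementwise product with the kernel and sum: 2.8·1 + 4·0.5 + -1.8·1 + 5.2·1 + 5.9·0.5 + 3.1·1 + 0.8·0.5.

14.65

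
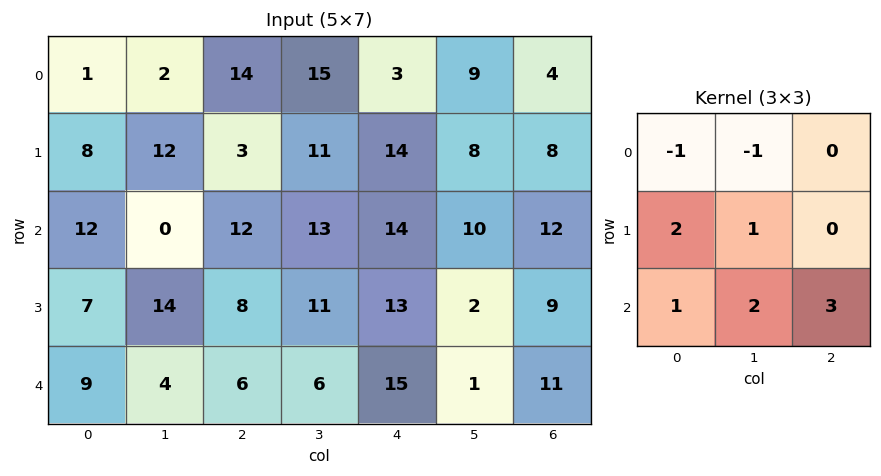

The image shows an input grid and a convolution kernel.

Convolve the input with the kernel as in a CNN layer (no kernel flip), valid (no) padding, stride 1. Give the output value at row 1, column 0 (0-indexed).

63

The receptive field on the input at this output position is [8 12 3 / 12 0 12 / 7 14 8]. Elementwise product with the kernel and sum: 8·-1 + 12·-1 + 12·2 + 0·1 + 7·1 + 14·2 + 8·3.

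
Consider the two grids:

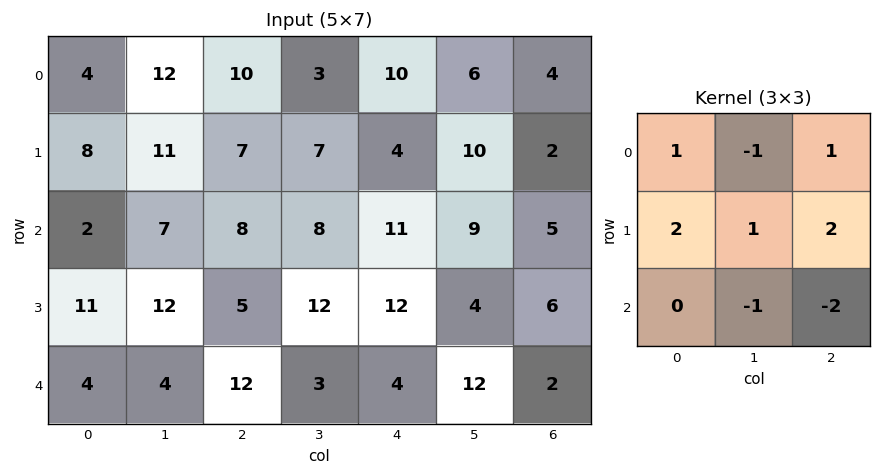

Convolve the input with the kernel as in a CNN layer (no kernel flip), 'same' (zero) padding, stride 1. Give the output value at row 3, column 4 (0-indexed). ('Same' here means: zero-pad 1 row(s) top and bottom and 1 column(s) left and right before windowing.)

22

The receptive field on the zero-padded input at this output position is [8 11 9 / 12 12 4 / 3 4 12]. Elementwise product with the kernel and sum: 8·1 + 11·-1 + 9·1 + 12·2 + 12·1 + 4·2 + 4·-1 + 12·-2.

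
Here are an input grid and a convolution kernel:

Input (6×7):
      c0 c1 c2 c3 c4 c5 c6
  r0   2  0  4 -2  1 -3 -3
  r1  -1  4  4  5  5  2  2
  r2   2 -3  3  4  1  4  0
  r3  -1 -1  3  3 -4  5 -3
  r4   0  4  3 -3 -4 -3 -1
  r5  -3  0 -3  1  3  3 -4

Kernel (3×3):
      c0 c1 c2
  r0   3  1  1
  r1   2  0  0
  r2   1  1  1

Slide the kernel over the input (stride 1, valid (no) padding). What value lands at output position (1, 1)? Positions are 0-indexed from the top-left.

The receptive field on the input at this output position is [4 4 5 / -3 3 4 / -1 3 3]. Elementwise product with the kernel and sum: 4·3 + 4·1 + 5·1 + -3·2 + -1·1 + 3·1 + 3·1.

20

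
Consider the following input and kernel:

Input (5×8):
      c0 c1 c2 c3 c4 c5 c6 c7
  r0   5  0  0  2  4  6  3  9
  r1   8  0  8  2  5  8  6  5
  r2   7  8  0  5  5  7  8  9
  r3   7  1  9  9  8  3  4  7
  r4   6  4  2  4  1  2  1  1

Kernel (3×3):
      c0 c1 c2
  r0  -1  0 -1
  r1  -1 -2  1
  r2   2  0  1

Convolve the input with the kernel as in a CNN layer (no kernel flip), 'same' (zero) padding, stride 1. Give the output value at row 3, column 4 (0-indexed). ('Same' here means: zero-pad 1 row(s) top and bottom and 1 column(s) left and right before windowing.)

The receptive field on the zero-padded input at this output position is [5 5 7 / 9 8 3 / 4 1 2]. Elementwise product with the kernel and sum: 5·-1 + 7·-1 + 9·-1 + 8·-2 + 3·1 + 4·2 + 2·1.

-24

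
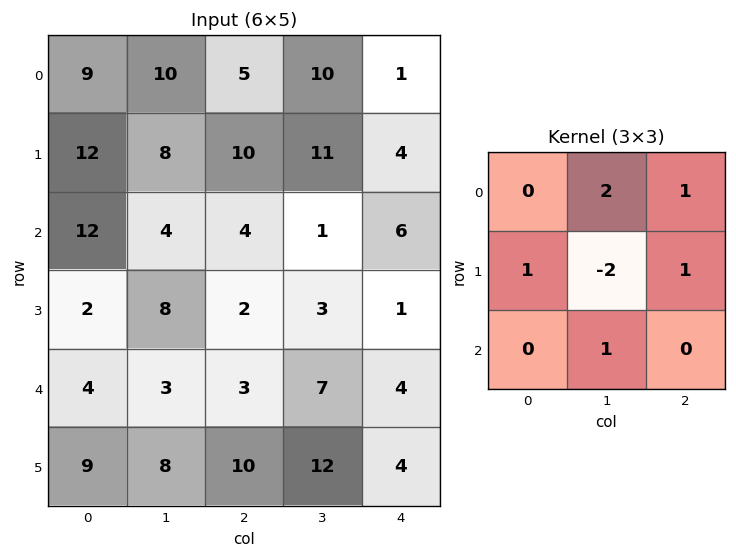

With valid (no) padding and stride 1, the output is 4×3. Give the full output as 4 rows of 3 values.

Output[0,0]: The receptive field on the input at this output position is [9 10 5 / 12 8 10 / 12 4 4]. Elementwise product with the kernel and sum: 10·2 + 5·1 + 12·1 + 8·-2 + 10·1 + 4·1.

35 23 14
42 30 37
3 19 12
27 21 12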